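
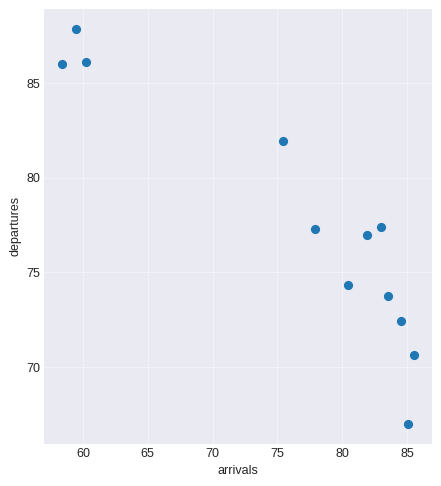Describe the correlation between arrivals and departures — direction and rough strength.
Points are negatively correlated; strong (|r| ≈ 0.9).

negative, strong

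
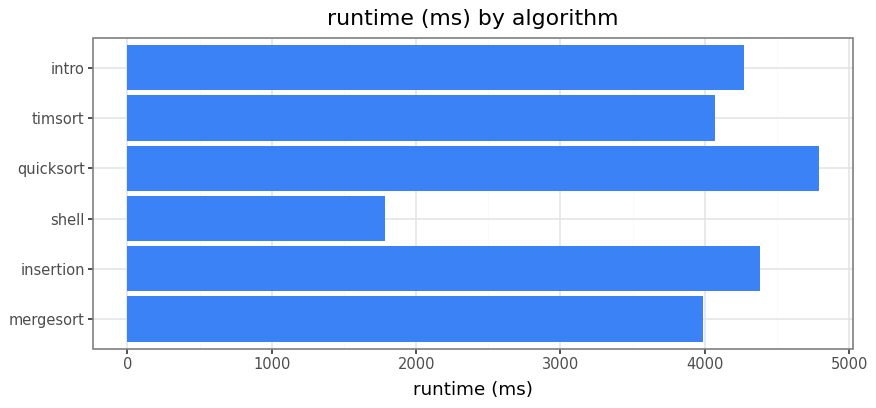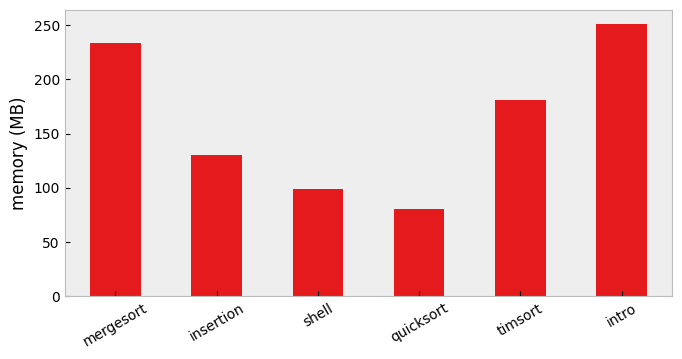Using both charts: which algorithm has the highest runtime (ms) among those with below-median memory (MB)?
quicksort

Chart 2 median memory (MB) ≈ 150; below-median algorithms: insertion, shell, quicksort. Among those, quicksort has the highest runtime (ms) (≈ 5000).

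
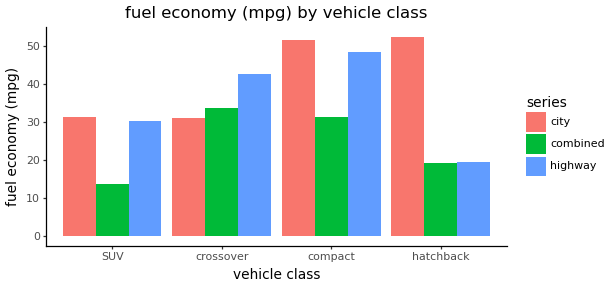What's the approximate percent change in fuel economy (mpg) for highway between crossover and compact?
≈ +11.1%

crossover ≈ 45, compact ≈ 50; (50 − 45) / 45 ≈ +11.1%.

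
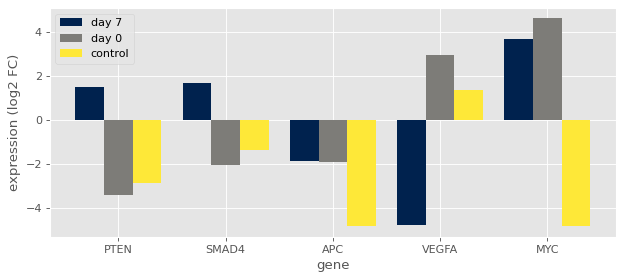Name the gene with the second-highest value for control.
SMAD4

Top 3 for control: VEGFA ≈ 1, SMAD4 ≈ -1, PTEN ≈ -3.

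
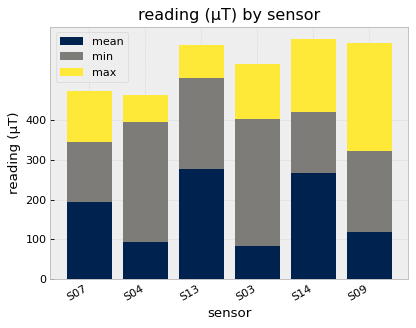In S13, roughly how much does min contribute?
min top ≈ 500, bottom ≈ 300; segment ≈ 200.

≈ 200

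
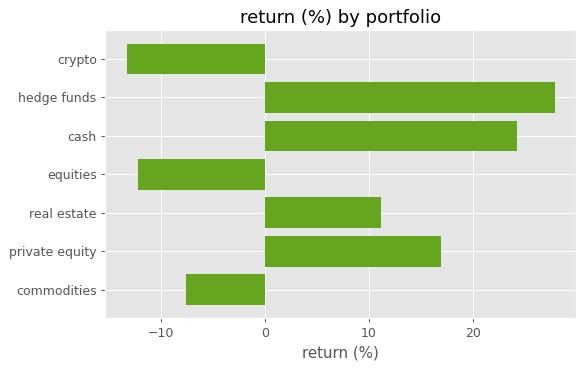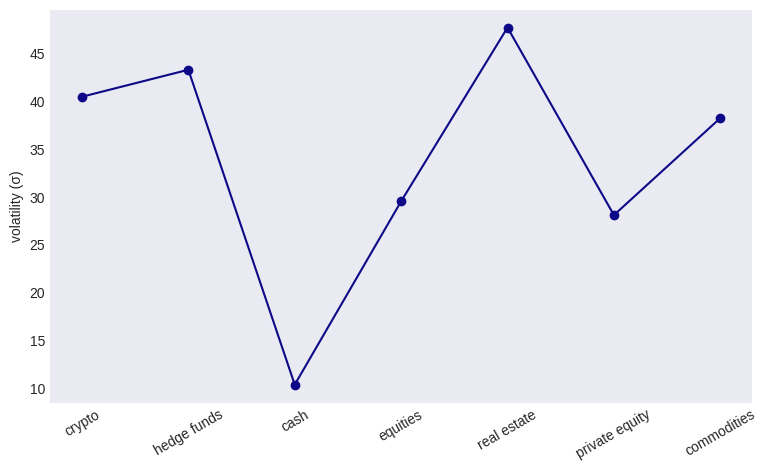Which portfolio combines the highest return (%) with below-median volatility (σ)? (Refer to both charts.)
cash

Chart 2 median volatility (σ) ≈ 40; below-median portfolios: cash, equities, private equity. Among those, cash has the highest return (%) (≈ 25).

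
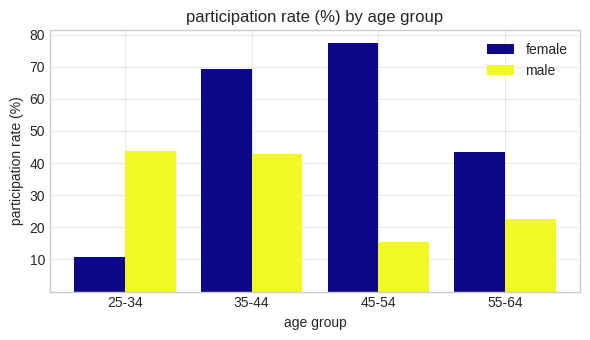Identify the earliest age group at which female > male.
35-44

25-34: female ≈ 10 vs male ≈ 40 (not yet); 35-44: female ≈ 70 vs male ≈ 40 (first crossover).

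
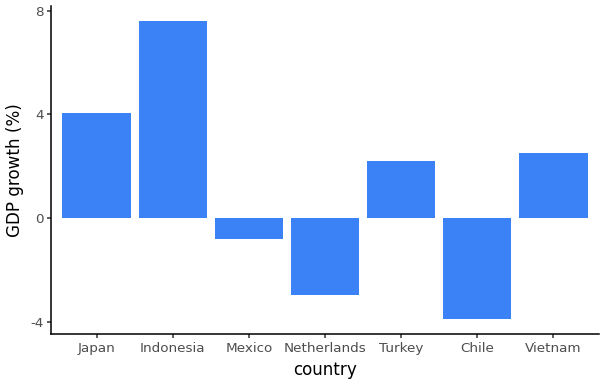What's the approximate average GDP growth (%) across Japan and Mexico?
≈ 2

(4 + -1) / 2 ≈ 2.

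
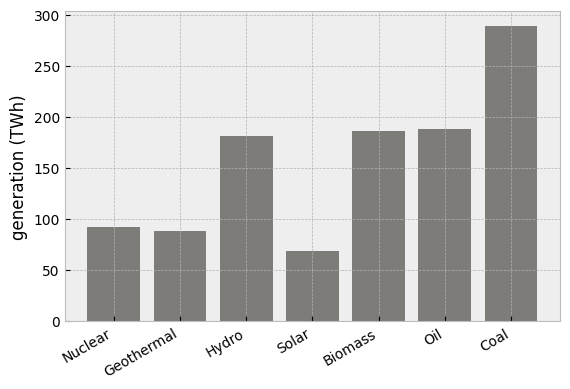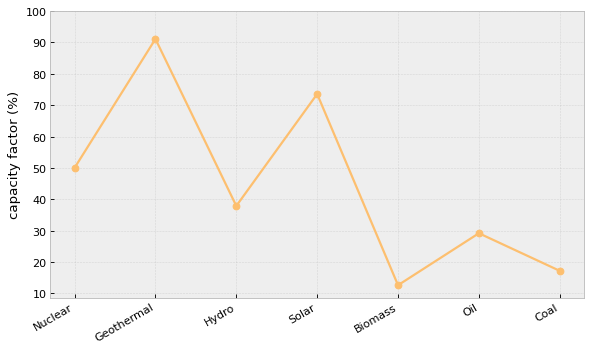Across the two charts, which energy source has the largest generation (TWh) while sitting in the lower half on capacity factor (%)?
Chart 2 median capacity factor (%) ≈ 40; below-median energy sources: Biomass, Oil, Coal. Among those, Coal has the highest generation (TWh) (≈ 300).

Coal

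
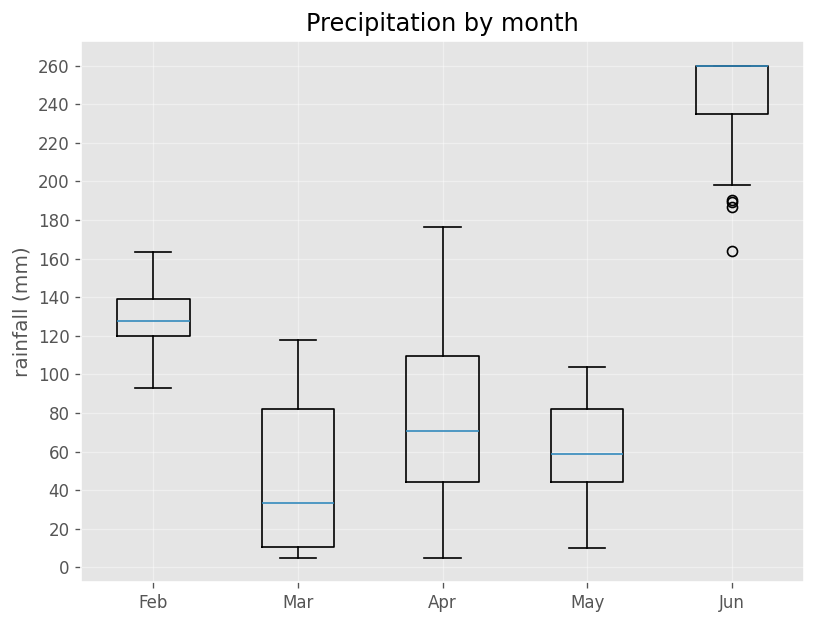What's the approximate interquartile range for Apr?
≈ 60

Q3 ≈ 100, Q1 ≈ 40; IQR ≈ 60.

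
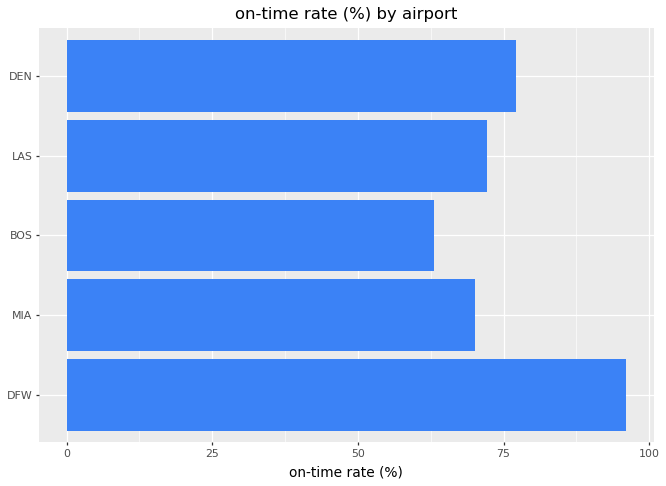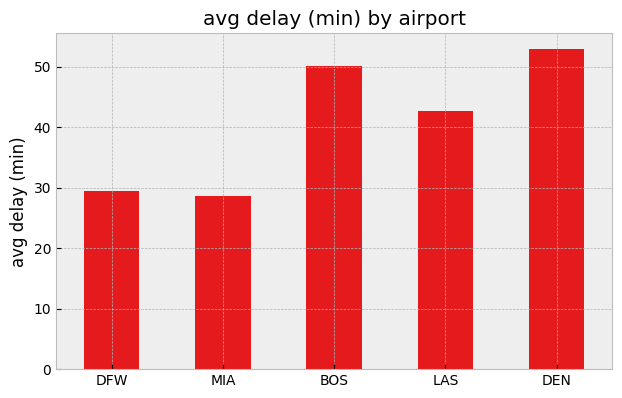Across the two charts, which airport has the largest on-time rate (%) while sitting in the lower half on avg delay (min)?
DFW

Chart 2 median avg delay (min) ≈ 45; below-median airports: DFW, MIA. Among those, DFW has the highest on-time rate (%) (≈ 100).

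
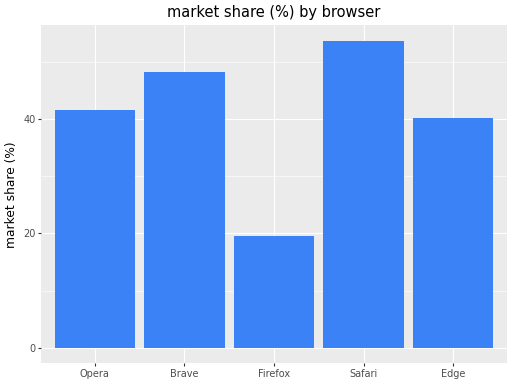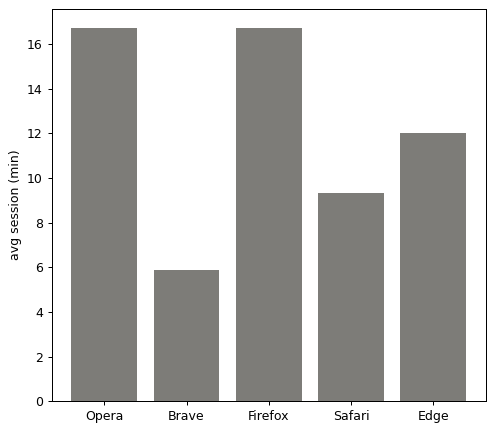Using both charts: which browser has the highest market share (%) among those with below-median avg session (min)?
Chart 2 median avg session (min) ≈ 12; below-median browsers: Brave, Safari. Among those, Safari has the highest market share (%) (≈ 55).

Safari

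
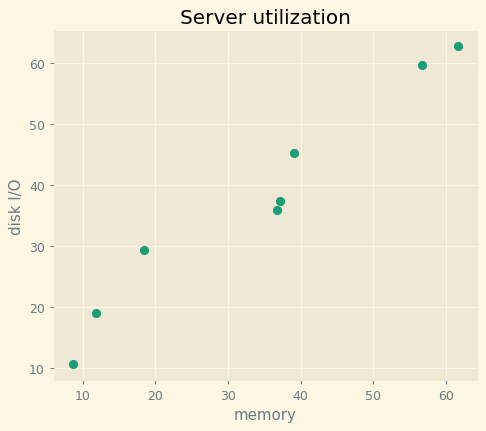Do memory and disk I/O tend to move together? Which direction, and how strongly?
Points are positively correlated; strong (|r| ≈ 1.0).

positive, strong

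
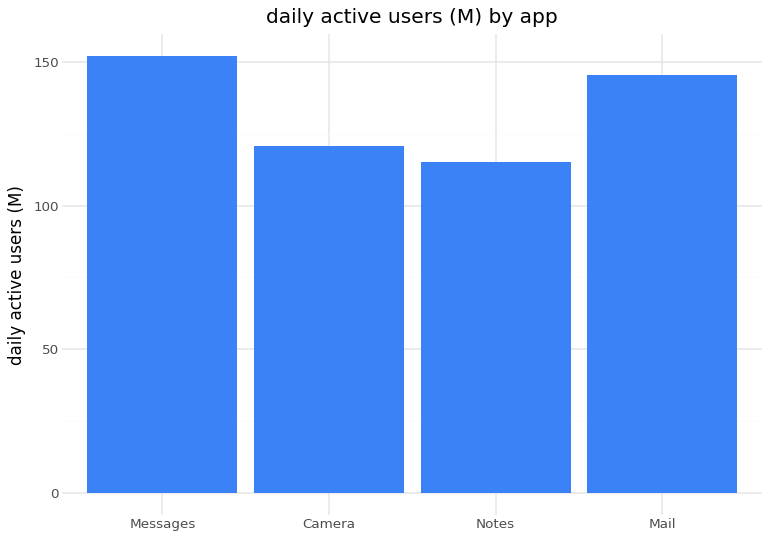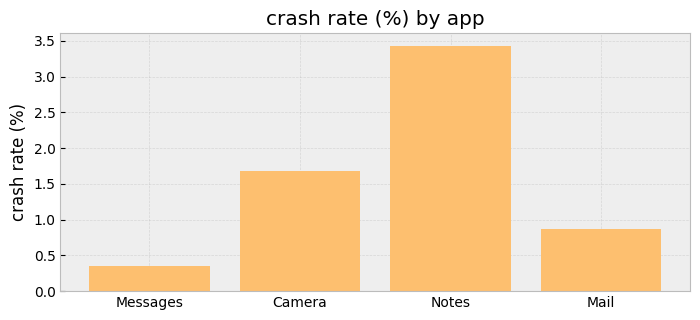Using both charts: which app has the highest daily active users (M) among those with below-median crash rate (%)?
Messages

Chart 2 median crash rate (%) ≈ 1.5; below-median apps: Messages, Mail. Among those, Messages has the highest daily active users (M) (≈ 160).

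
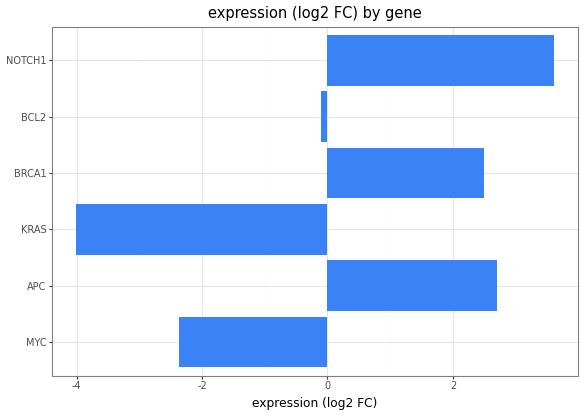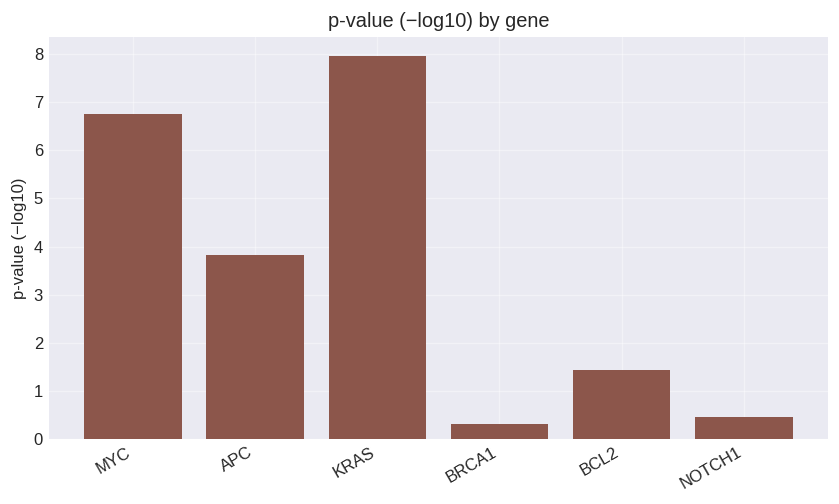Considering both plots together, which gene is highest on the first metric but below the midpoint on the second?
NOTCH1

Chart 2 median p-value (−log10) ≈ 3; below-median genes: BRCA1, BCL2, NOTCH1. Among those, NOTCH1 has the highest expression (log2 FC) (≈ 3.5).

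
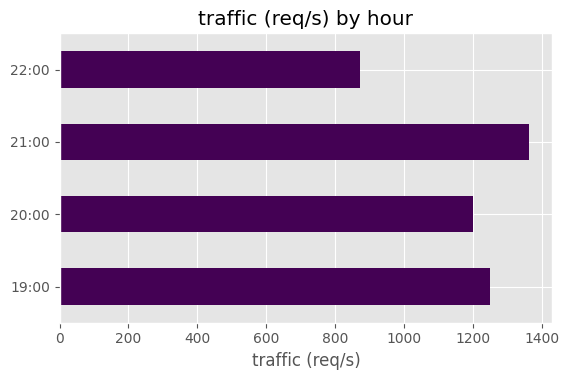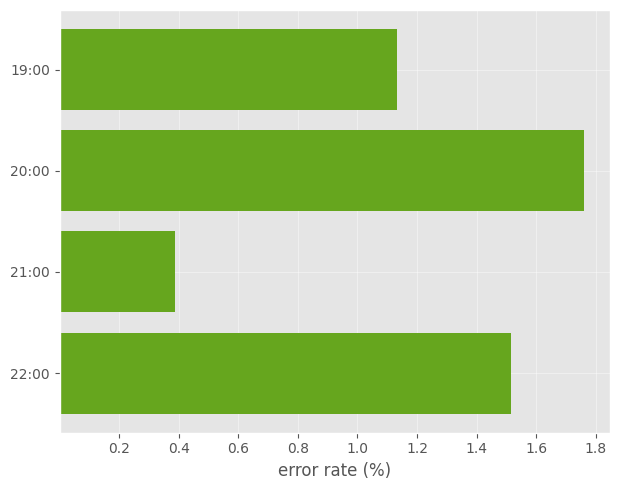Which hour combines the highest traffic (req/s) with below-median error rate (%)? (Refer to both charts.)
21:00

Chart 2 median error rate (%) ≈ 1.4; below-median hours: 19:00, 21:00. Among those, 21:00 has the highest traffic (req/s) (≈ 1400).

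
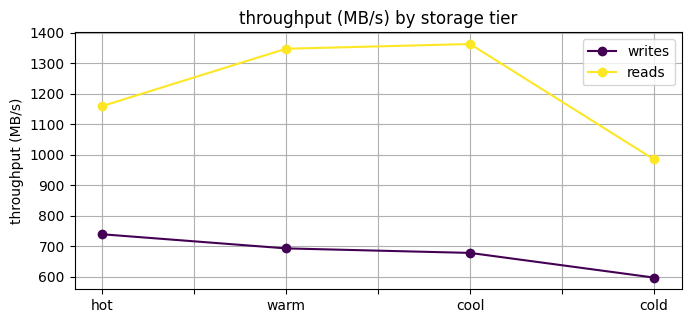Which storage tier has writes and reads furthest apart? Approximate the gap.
cool, ≈ 700 MB/s

cool: writes ≈ 700, reads ≈ 1400 → gap ≈ 700. Next-largest (warm) is only ≈ 600.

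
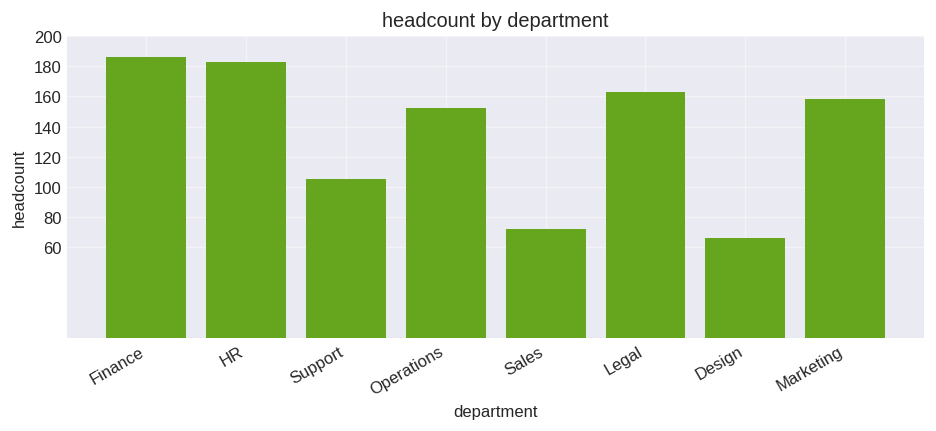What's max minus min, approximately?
Max Finance ≈ 180, min Design ≈ 60; range ≈ 120.

≈ 120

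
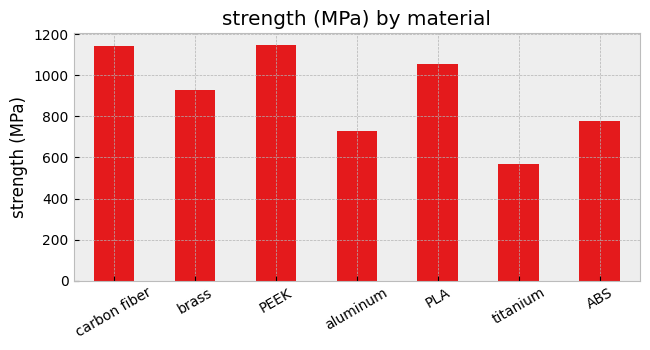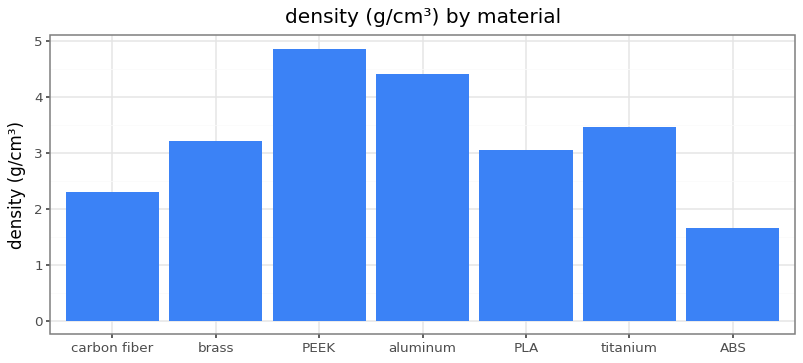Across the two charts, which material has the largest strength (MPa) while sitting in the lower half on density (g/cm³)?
Chart 2 median density (g/cm³) ≈ 3; below-median materials: carbon fiber, PLA, ABS. Among those, carbon fiber has the highest strength (MPa) (≈ 1200).

carbon fiber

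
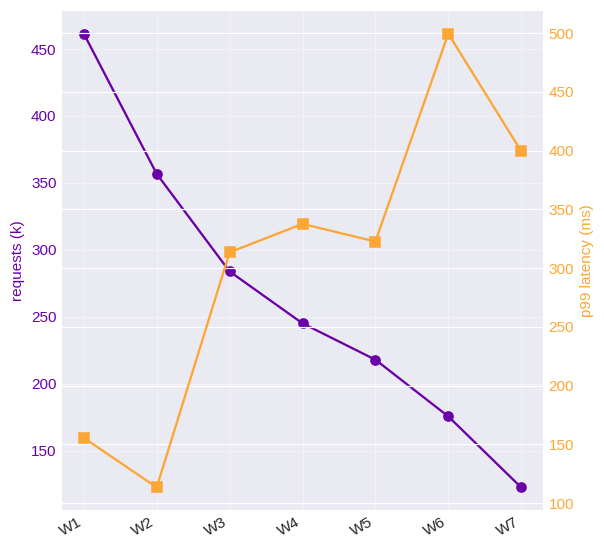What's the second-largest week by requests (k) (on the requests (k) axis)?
W2

Top 3 (on the requests (k) axis): W1 ≈ 450, W2 ≈ 350, W3 ≈ 300.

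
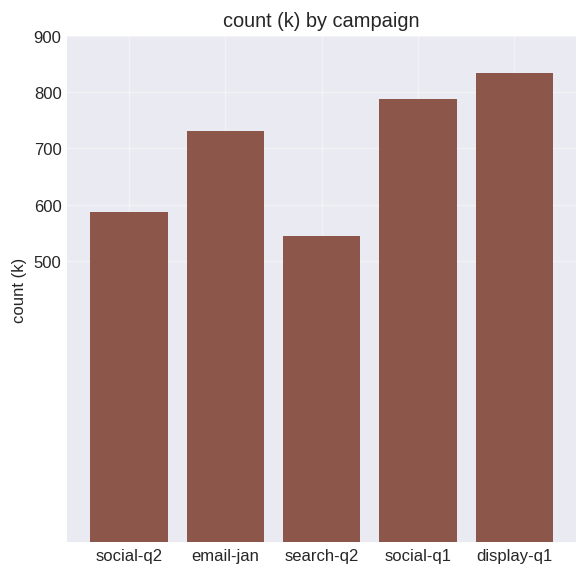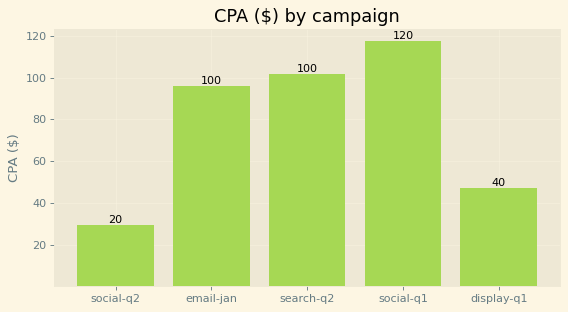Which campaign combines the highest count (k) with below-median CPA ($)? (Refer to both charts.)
Chart 2 median CPA ($) ≈ 100; below-median campaigns: social-q2, display-q1. Among those, display-q1 has the highest count (k) (≈ 800).

display-q1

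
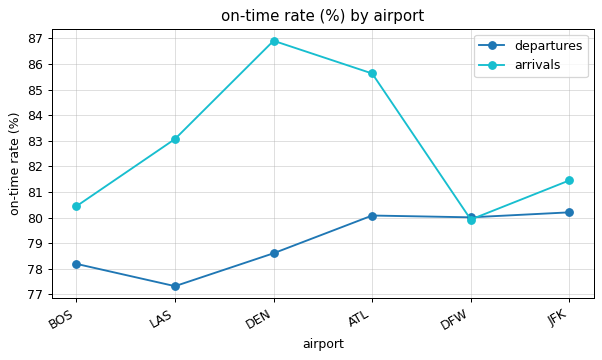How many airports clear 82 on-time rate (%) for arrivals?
Above 82: LAS, DEN, ATL.

3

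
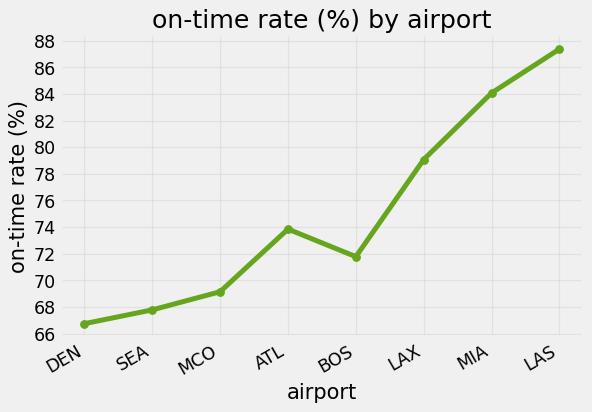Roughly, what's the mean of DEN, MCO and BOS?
≈ 69

(66 + 70 + 72) / 3 ≈ 69.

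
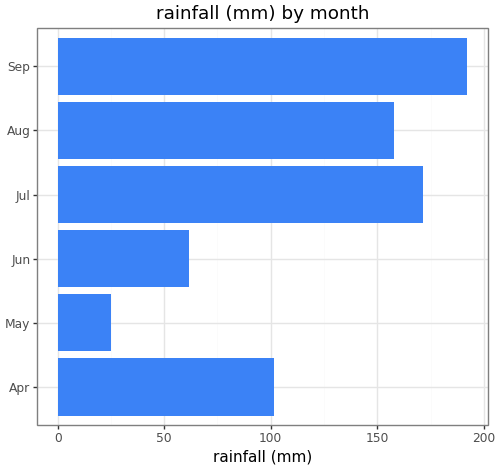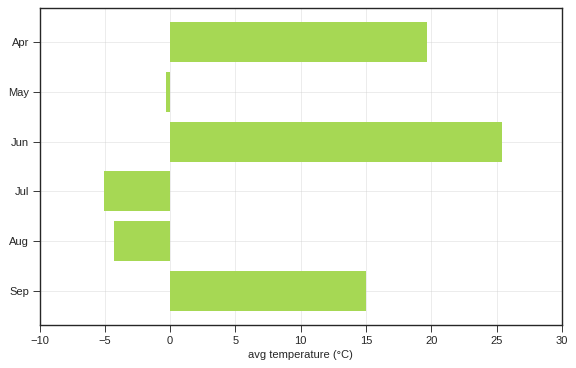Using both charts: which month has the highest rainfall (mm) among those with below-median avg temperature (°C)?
Jul

Chart 2 median avg temperature (°C) ≈ 5; below-median months: May, Jul, Aug. Among those, Jul has the highest rainfall (mm) (≈ 180).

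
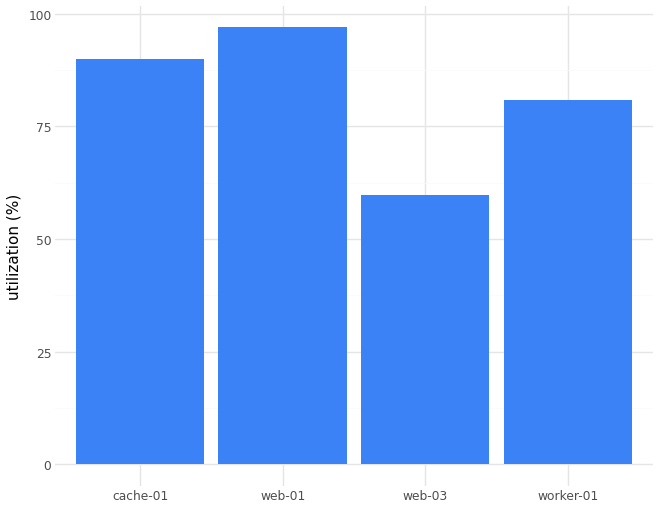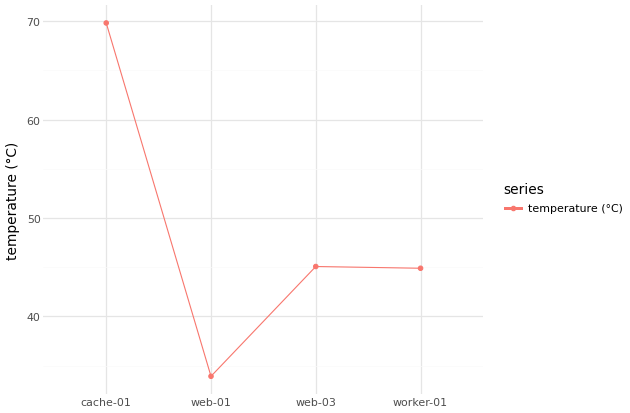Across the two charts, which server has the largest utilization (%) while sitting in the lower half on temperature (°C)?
web-01

Chart 2 median temperature (°C) ≈ 40; below-median servers: web-01, worker-01. Among those, web-01 has the highest utilization (%) (≈ 100).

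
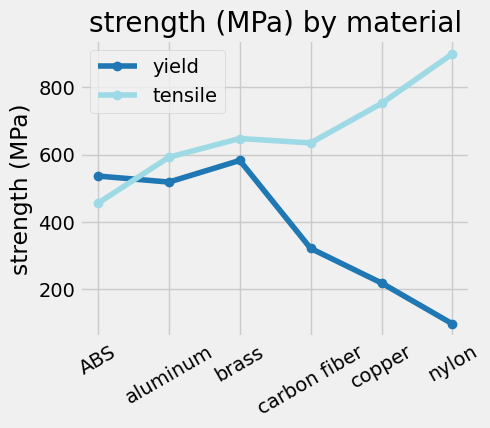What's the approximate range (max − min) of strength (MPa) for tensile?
≈ 400

Max nylon ≈ 900, min ABS ≈ 500; range ≈ 400.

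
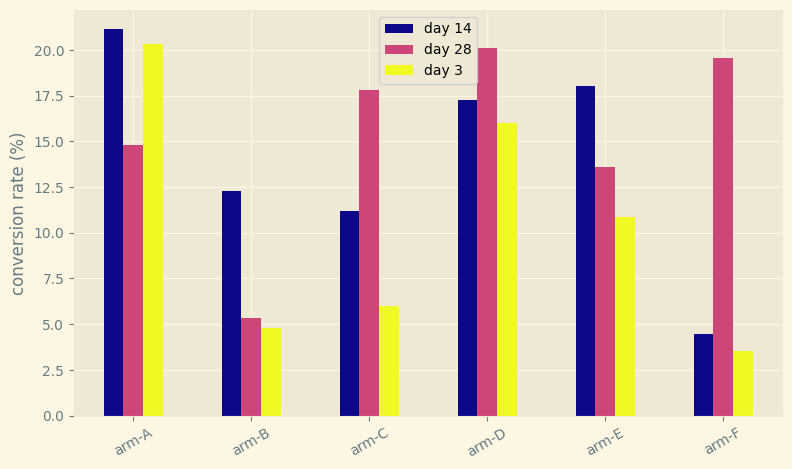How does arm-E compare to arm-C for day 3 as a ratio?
arm-E ≈ 10, arm-C ≈ 6; 10/6 ≈ 1.67.

≈ 1.67×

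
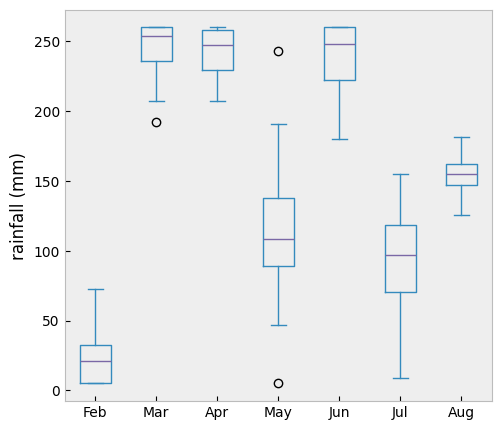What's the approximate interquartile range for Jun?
Q3 ≈ 260, Q1 ≈ 220; IQR ≈ 40.

≈ 40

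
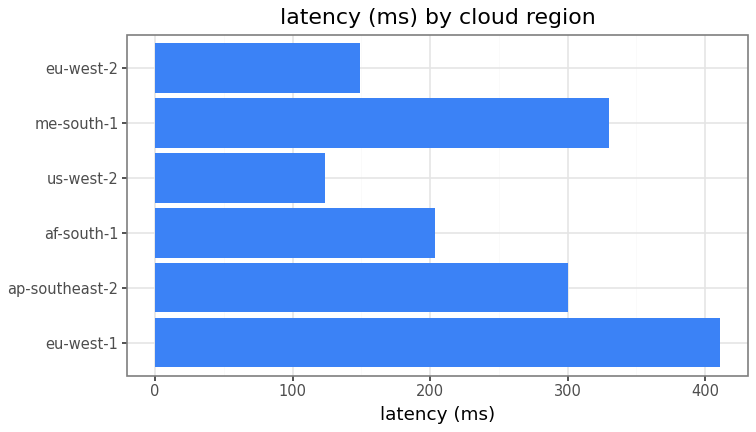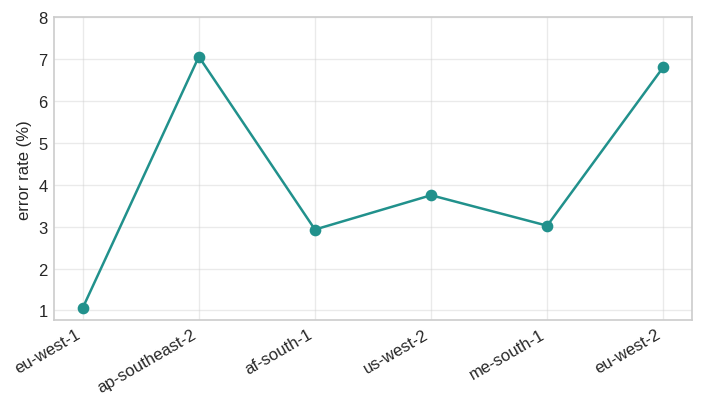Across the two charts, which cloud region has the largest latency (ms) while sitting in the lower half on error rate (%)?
Chart 2 median error rate (%) ≈ 3; below-median cloud regions: eu-west-1, af-south-1, me-south-1. Among those, eu-west-1 has the highest latency (ms) (≈ 400).

eu-west-1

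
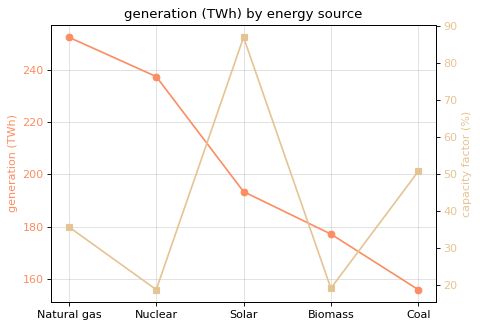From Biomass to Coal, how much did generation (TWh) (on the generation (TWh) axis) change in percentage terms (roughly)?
≈ -11.1%

Biomass ≈ 180, Coal ≈ 160; (160 − 180) / 180 ≈ -11.1%.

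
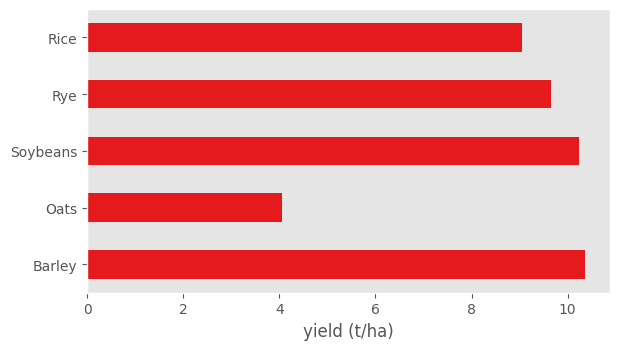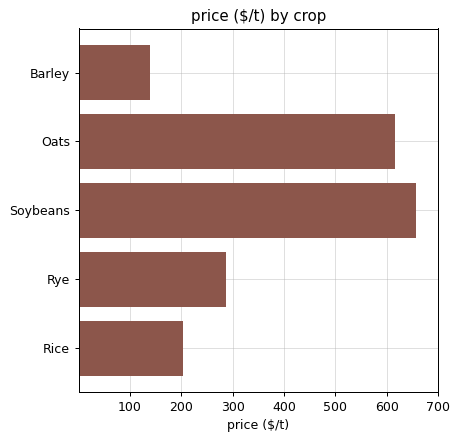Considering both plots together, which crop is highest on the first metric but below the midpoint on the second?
Barley

Chart 2 median price ($/t) ≈ 300; below-median crops: Barley, Rice. Among those, Barley has the highest yield (t/ha) (≈ 10).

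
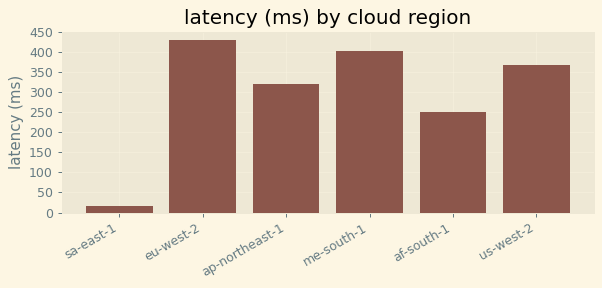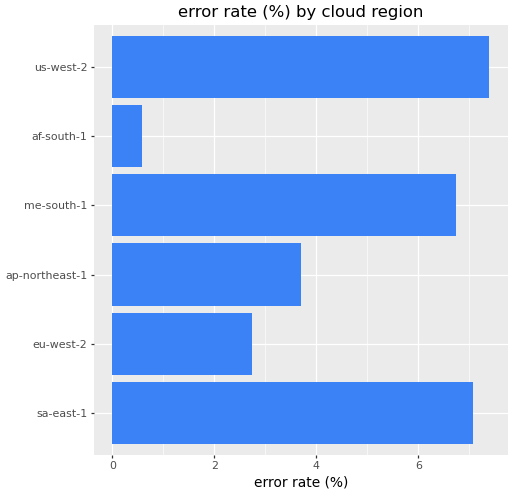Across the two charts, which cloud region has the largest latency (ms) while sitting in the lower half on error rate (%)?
Chart 2 median error rate (%) ≈ 5; below-median cloud regions: eu-west-2, ap-northeast-1, af-south-1. Among those, eu-west-2 has the highest latency (ms) (≈ 450).

eu-west-2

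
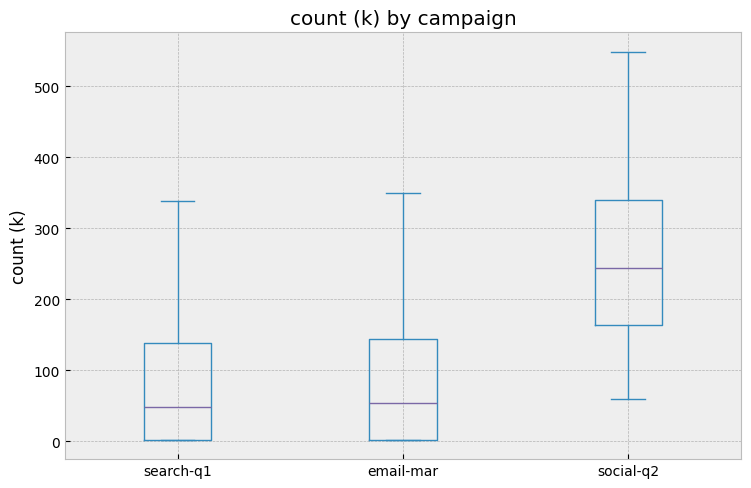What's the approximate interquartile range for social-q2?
Q3 ≈ 340, Q1 ≈ 160; IQR ≈ 180.

≈ 180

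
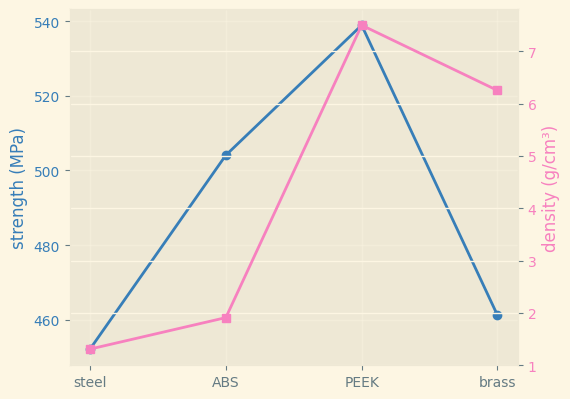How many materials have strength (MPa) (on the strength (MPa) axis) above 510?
1

Above 510: PEEK.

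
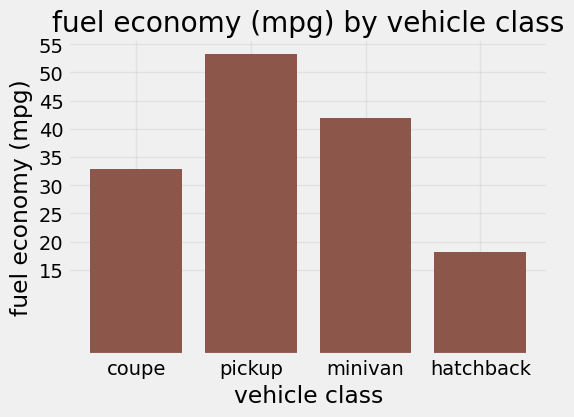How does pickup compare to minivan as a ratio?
≈ 1.38×

pickup ≈ 55, minivan ≈ 40; 55/40 ≈ 1.38.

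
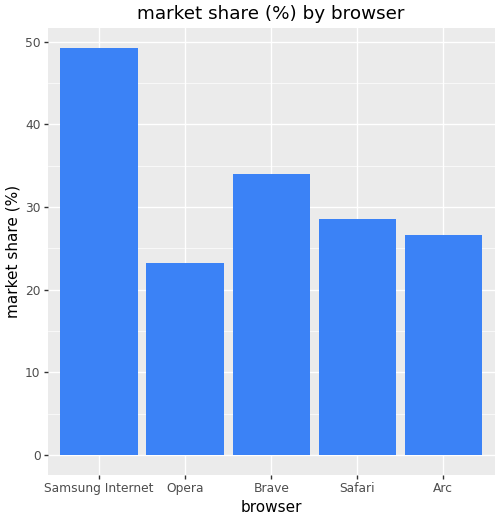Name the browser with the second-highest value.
Brave

Top 3: Samsung Internet ≈ 50, Brave ≈ 35, Safari ≈ 30.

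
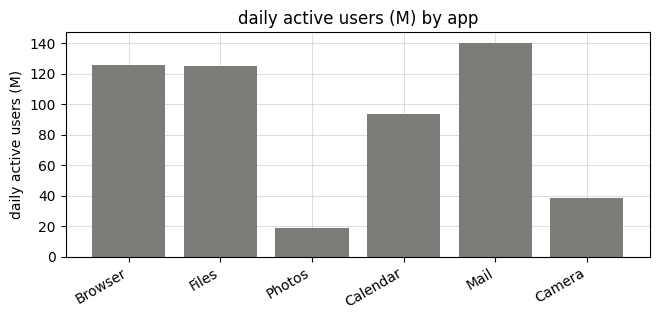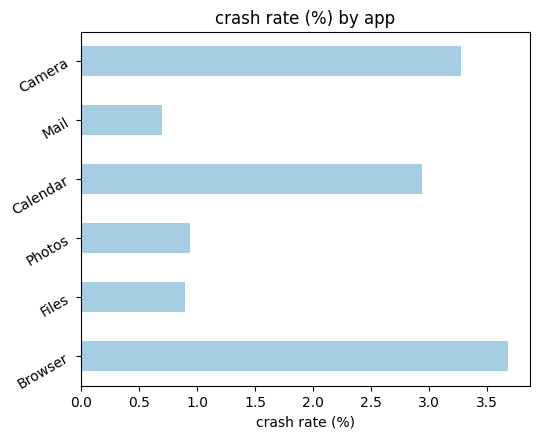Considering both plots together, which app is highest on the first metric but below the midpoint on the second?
Mail

Chart 2 median crash rate (%) ≈ 2; below-median apps: Files, Photos, Mail. Among those, Mail has the highest daily active users (M) (≈ 140).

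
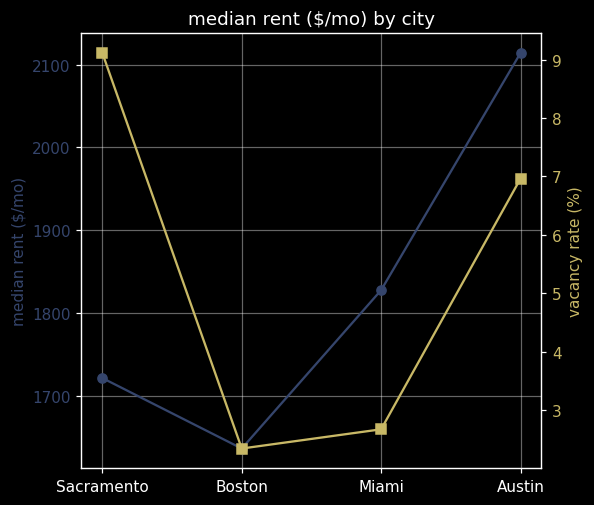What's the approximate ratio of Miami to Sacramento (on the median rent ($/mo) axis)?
Miami ≈ 1850, Sacramento ≈ 1700; 1850/1700 ≈ 1.09.

≈ 1.09×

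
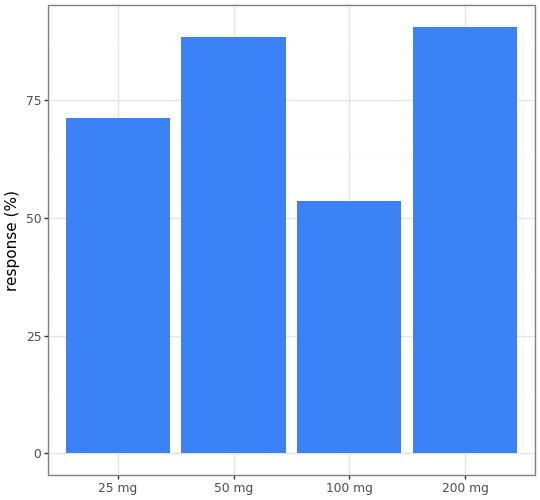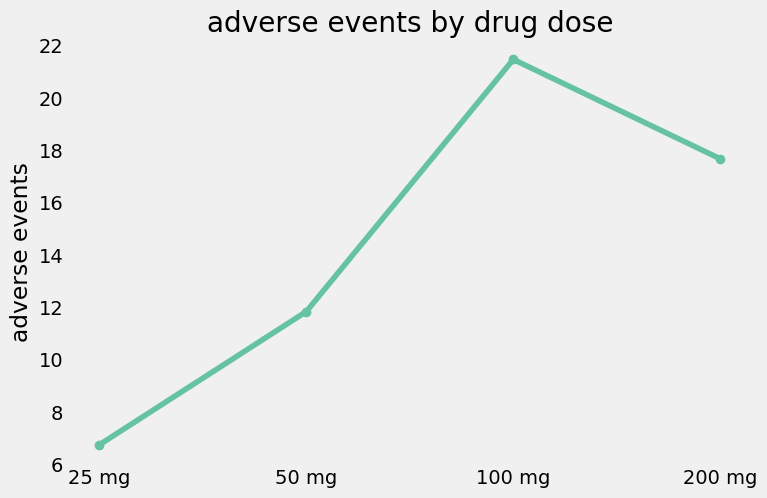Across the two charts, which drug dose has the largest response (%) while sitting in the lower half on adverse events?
Chart 2 median adverse events ≈ 14; below-median drug doses: 25 mg, 50 mg. Among those, 50 mg has the highest response (%) (≈ 90).

50 mg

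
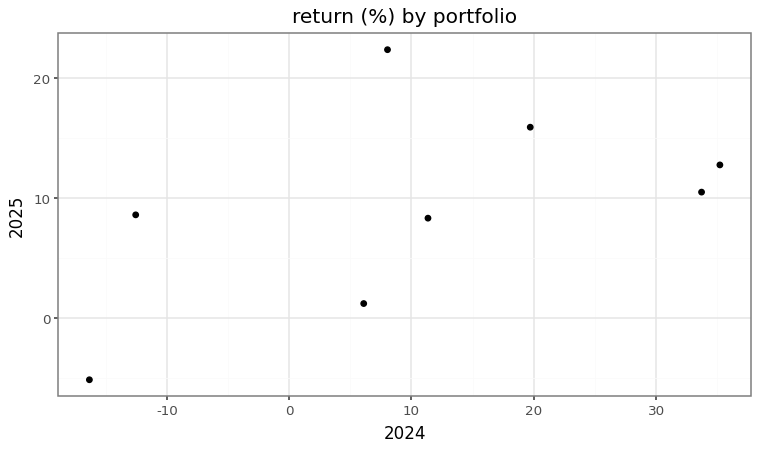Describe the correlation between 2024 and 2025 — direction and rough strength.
Points are positively correlated; moderate (|r| ≈ 0.5).

positive, moderate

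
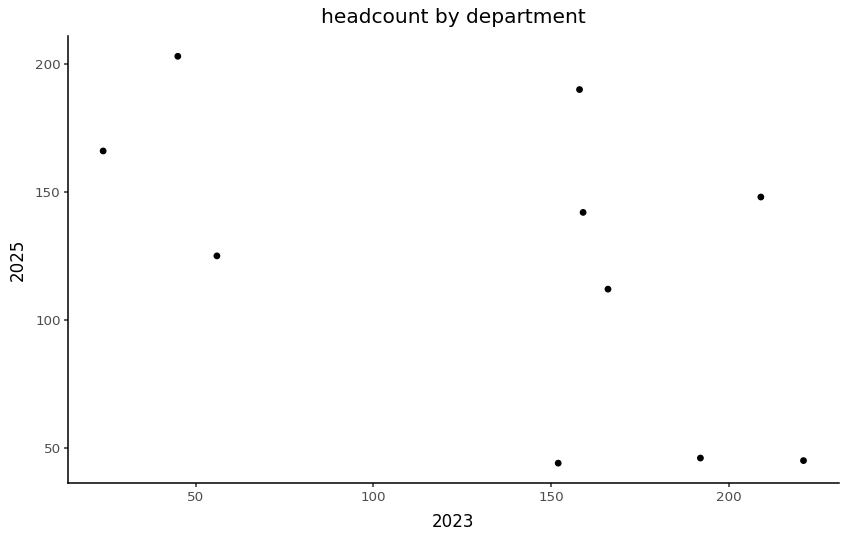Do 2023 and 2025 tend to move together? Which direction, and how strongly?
Points are negatively correlated; moderate (|r| ≈ 0.6).

negative, moderate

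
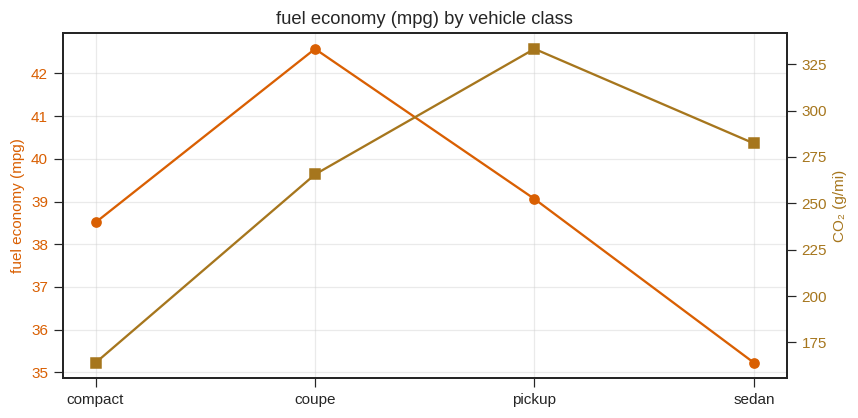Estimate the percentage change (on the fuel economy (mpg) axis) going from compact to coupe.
compact ≈ 39, coupe ≈ 43; (43 − 39) / 39 ≈ +10.3%.

≈ +10.3%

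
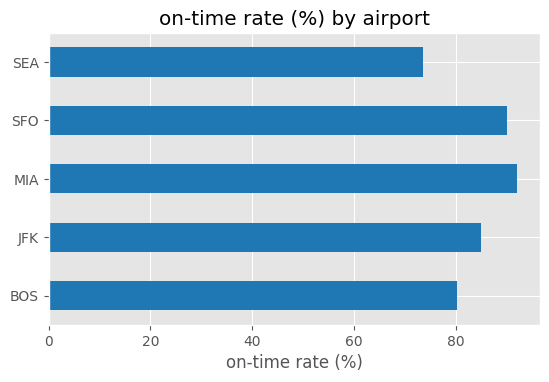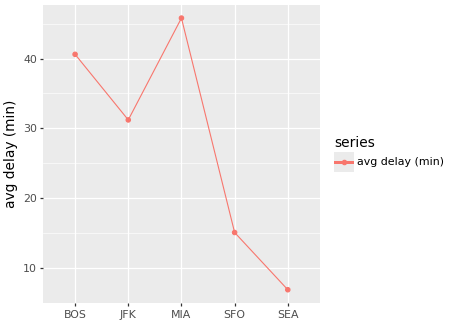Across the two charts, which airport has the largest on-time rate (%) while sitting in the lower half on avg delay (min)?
Chart 2 median avg delay (min) ≈ 30; below-median airports: SFO, SEA. Among those, SFO has the highest on-time rate (%) (≈ 90).

SFO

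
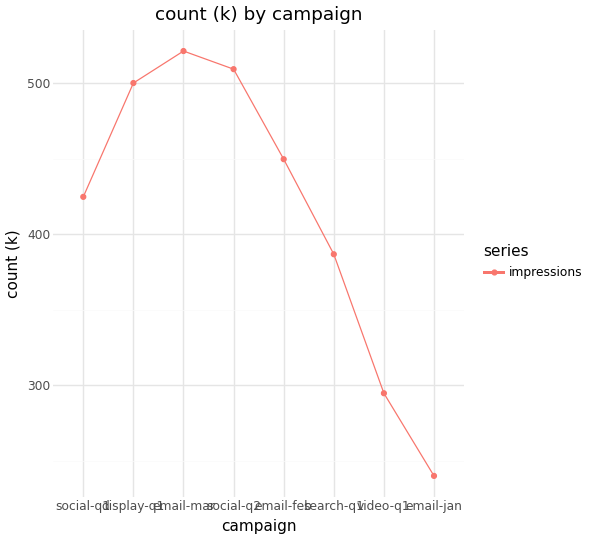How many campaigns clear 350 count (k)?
Above 350: social-q1, display-q1, email-mar, social-q2, email-feb, search-q1.

6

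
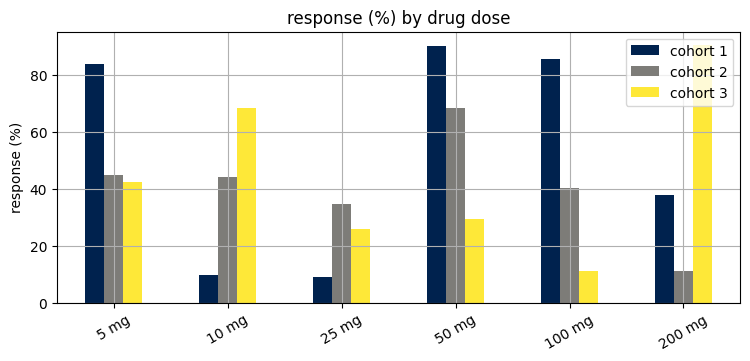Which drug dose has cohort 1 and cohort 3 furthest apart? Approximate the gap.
100 mg, ≈ 80 %

100 mg: cohort 1 ≈ 90, cohort 3 ≈ 10 → gap ≈ 80. Next-largest (50 mg) is only ≈ 60.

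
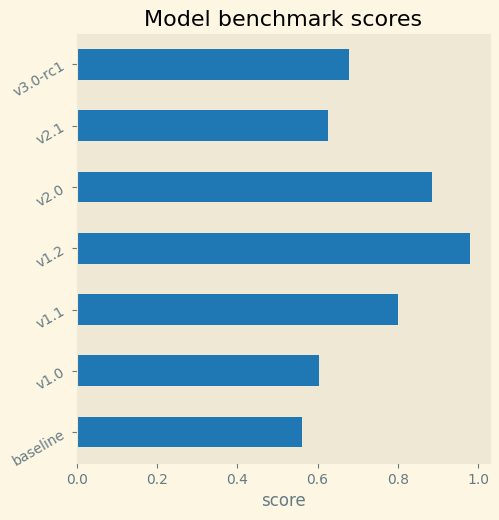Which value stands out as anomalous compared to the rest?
v1.2 ≈ 1.0; the rest sit between ≈ 0.6 and ≈ 0.9.

v1.2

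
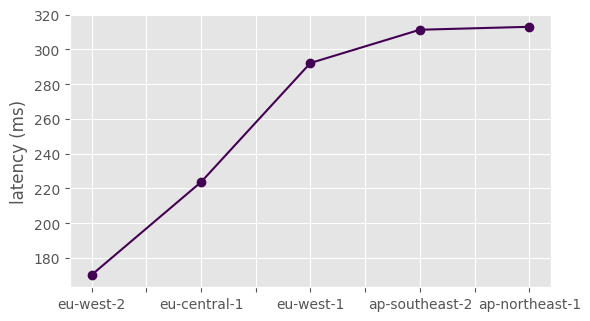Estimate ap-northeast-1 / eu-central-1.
ap-northeast-1 ≈ 320, eu-central-1 ≈ 220; 320/220 ≈ 1.45.

≈ 1.45×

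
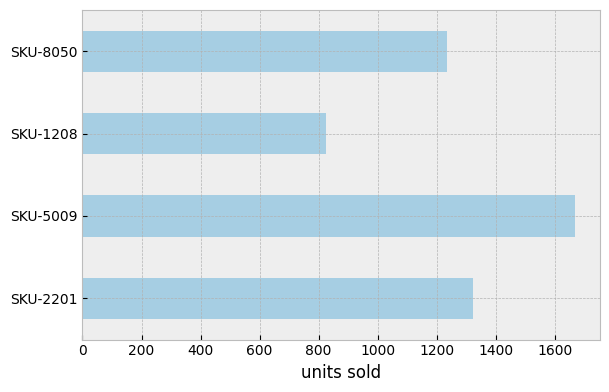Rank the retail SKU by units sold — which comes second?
Top 3: SKU-5009 ≈ 1600, SKU-2201 ≈ 1400, SKU-8050 ≈ 1200.

SKU-2201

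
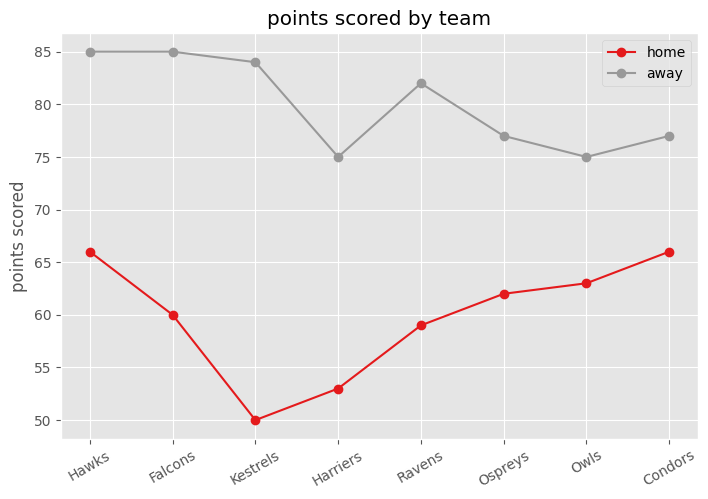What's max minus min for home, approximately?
Max Hawks ≈ 65, min Kestrels ≈ 50; range ≈ 15.

≈ 15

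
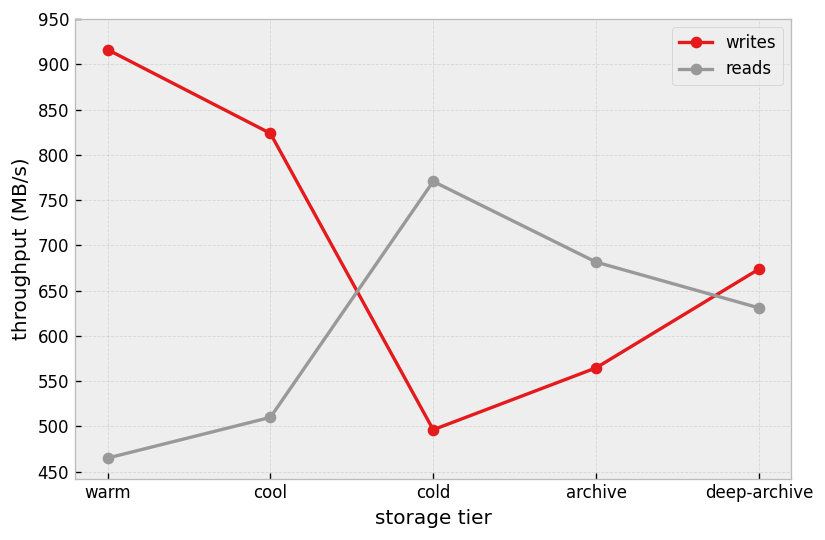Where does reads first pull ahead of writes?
cold

cool: reads ≈ 500 vs writes ≈ 800 (not yet); cold: reads ≈ 750 vs writes ≈ 500 (first crossover).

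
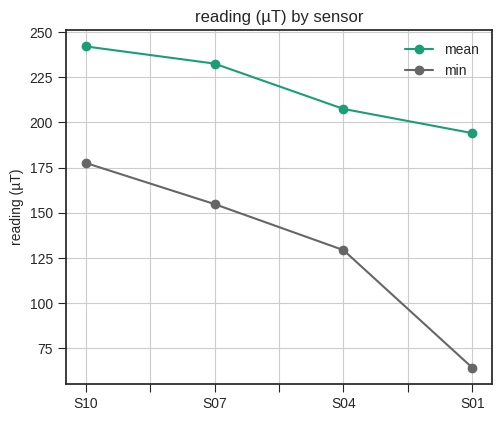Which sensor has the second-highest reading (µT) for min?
S07

Top 3 for min: S10 ≈ 180, S07 ≈ 160, S04 ≈ 120.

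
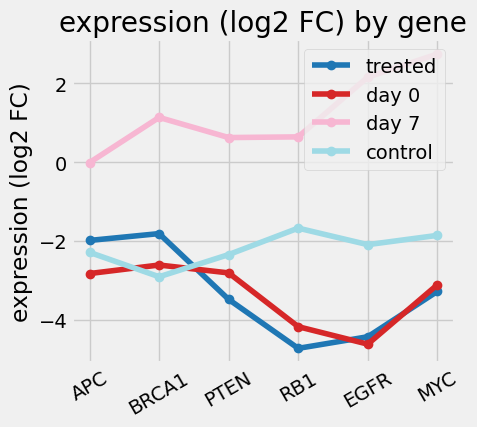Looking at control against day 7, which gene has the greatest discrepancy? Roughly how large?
MYC: control ≈ -2, day 7 ≈ 3 → gap ≈ 5. Next-largest (EGFR) is only ≈ 4.

MYC, ≈ 5 log2 FC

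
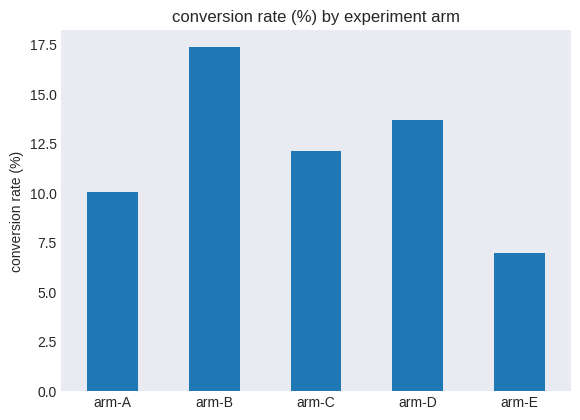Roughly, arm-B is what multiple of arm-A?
arm-B ≈ 18, arm-A ≈ 10; 18/10 ≈ 1.8.

≈ 1.8×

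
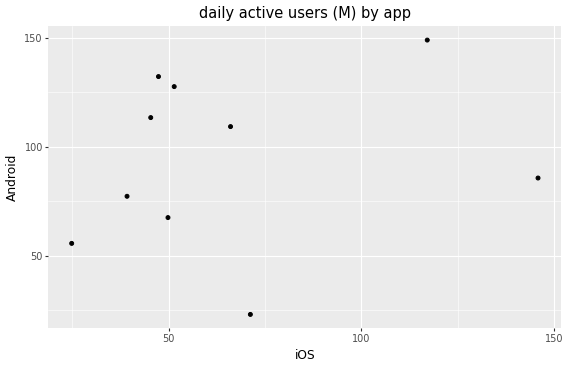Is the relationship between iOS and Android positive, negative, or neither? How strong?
Points are roughly uncorrelated; weak (|r| ≈ 0.2).

no clear correlation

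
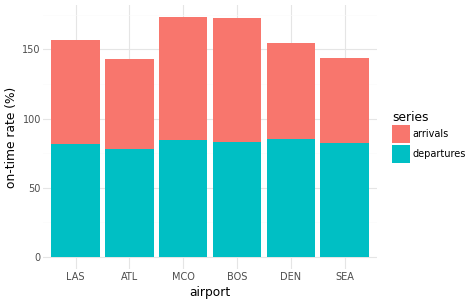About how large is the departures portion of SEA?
departures top ≈ 80, bottom ≈ 0; segment ≈ 80.

≈ 80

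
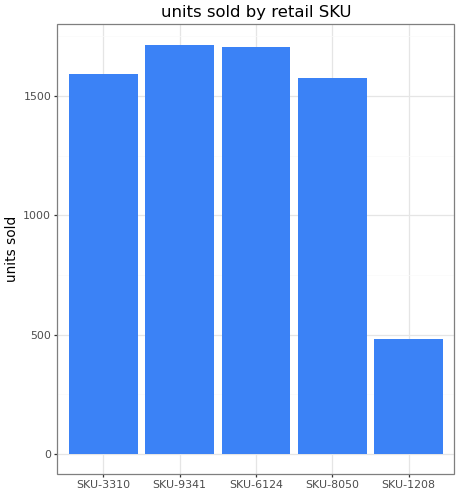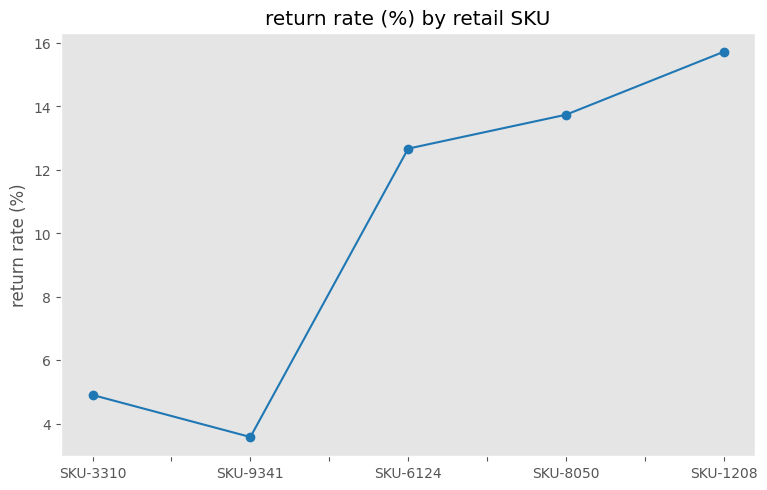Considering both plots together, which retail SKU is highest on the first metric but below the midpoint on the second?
Chart 2 median return rate (%) ≈ 12; below-median retail SKUs: SKU-3310, SKU-9341. Among those, SKU-9341 has the highest units sold (≈ 1800).

SKU-9341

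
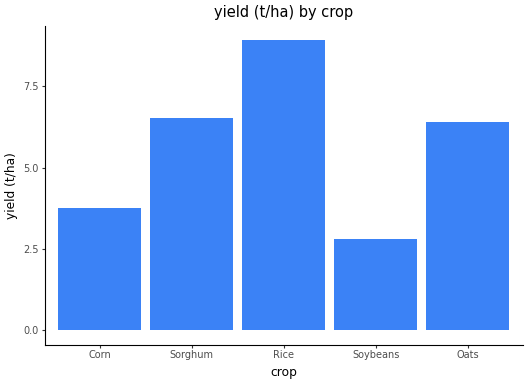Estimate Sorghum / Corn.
Sorghum ≈ 7, Corn ≈ 4; 7/4 ≈ 1.75.

≈ 1.75×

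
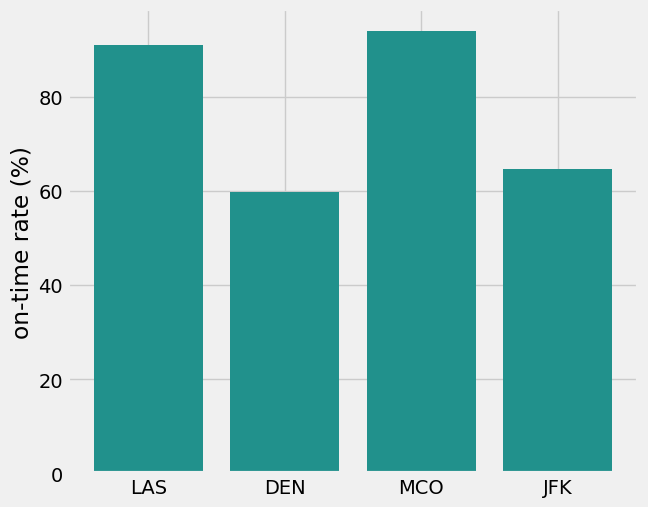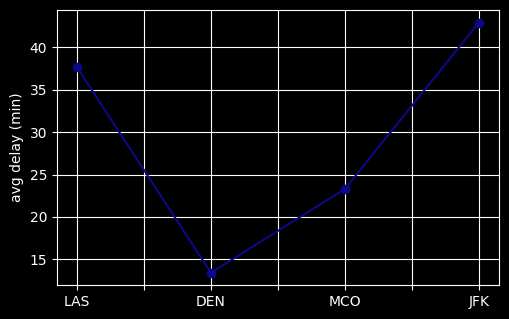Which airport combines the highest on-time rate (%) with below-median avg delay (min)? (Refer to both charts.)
MCO

Chart 2 median avg delay (min) ≈ 30; below-median airports: DEN, MCO. Among those, MCO has the highest on-time rate (%) (≈ 90).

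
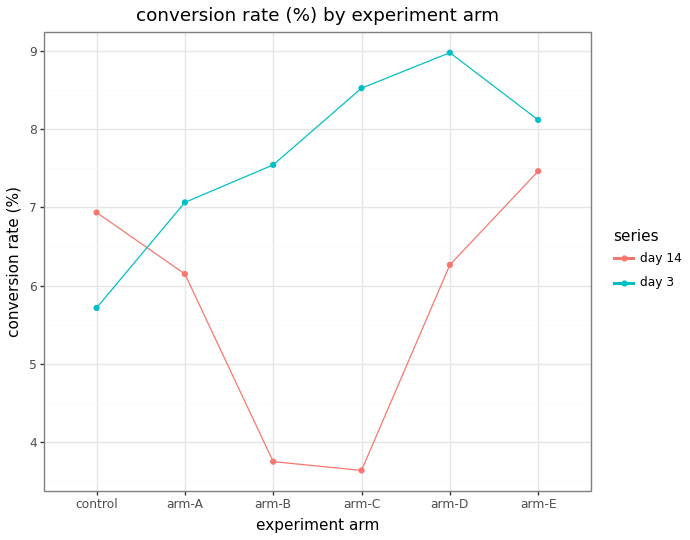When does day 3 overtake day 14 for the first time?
arm-A

control: day 3 ≈ 5.5 vs day 14 ≈ 7.0 (not yet); arm-A: day 3 ≈ 7.0 vs day 14 ≈ 6.0 (first crossover).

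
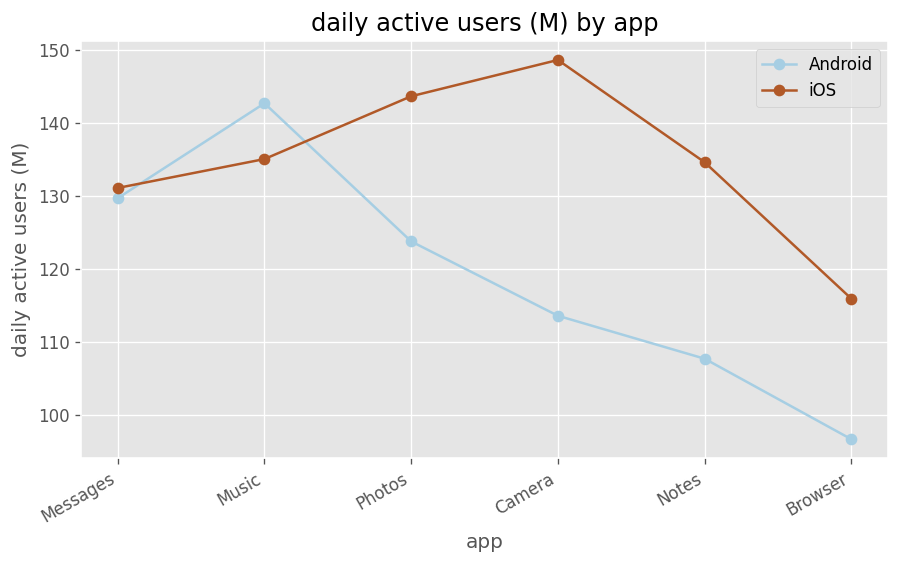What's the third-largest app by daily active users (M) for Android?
Photos

Top 4 for Android: Music ≈ 145, Messages ≈ 130, Photos ≈ 125, Camera ≈ 115.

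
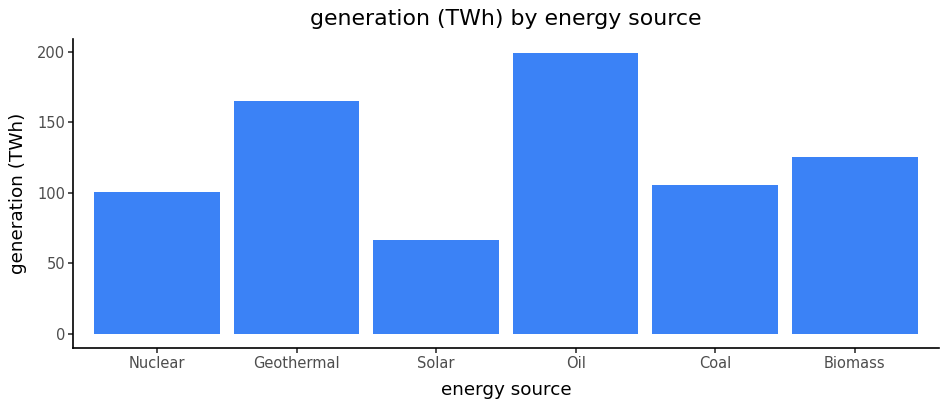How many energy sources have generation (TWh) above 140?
2

Above 140: Geothermal, Oil.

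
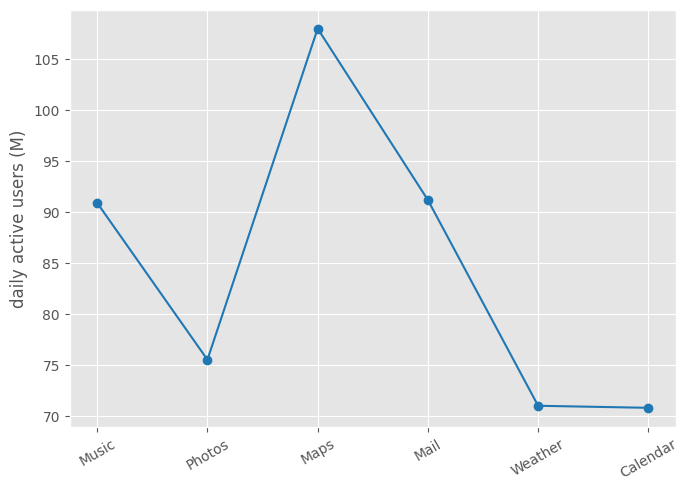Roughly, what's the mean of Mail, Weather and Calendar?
(90 + 70 + 70) / 3 ≈ 77.

≈ 77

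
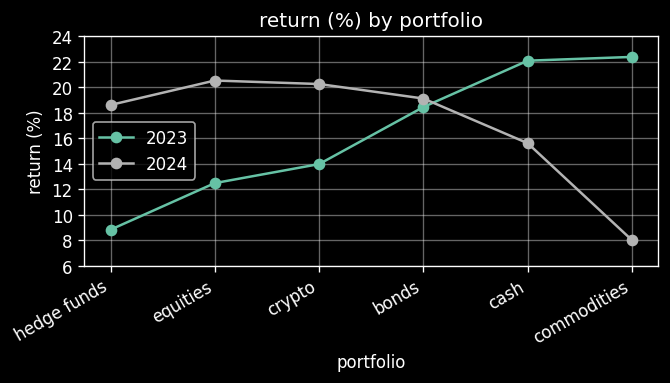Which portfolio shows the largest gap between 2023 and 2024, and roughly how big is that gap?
commodities: 2023 ≈ 22, 2024 ≈ 8 → gap ≈ 14. Next-largest (hedge funds) is only ≈ 10.

commodities, ≈ 14 %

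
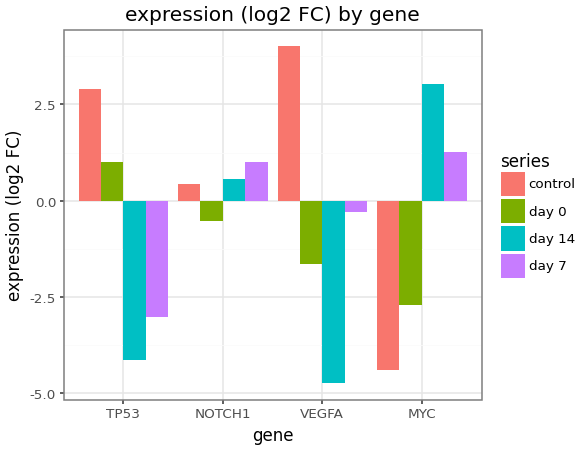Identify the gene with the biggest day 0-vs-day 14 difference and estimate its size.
MYC, ≈ 6 log2 FC

MYC: day 0 ≈ -3, day 14 ≈ 3 → gap ≈ 6. Next-largest (TP53) is only ≈ 5.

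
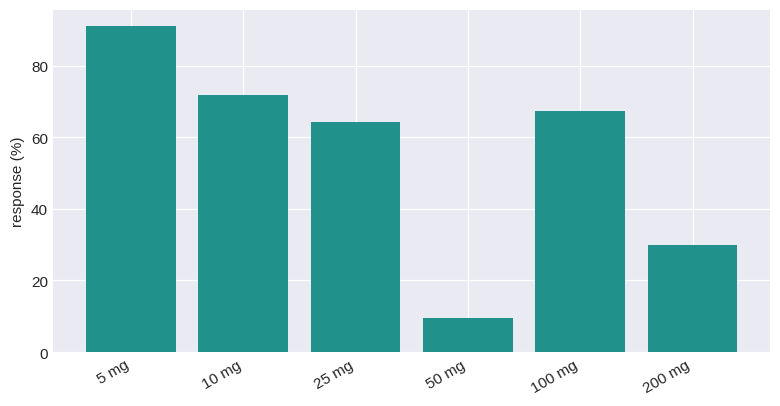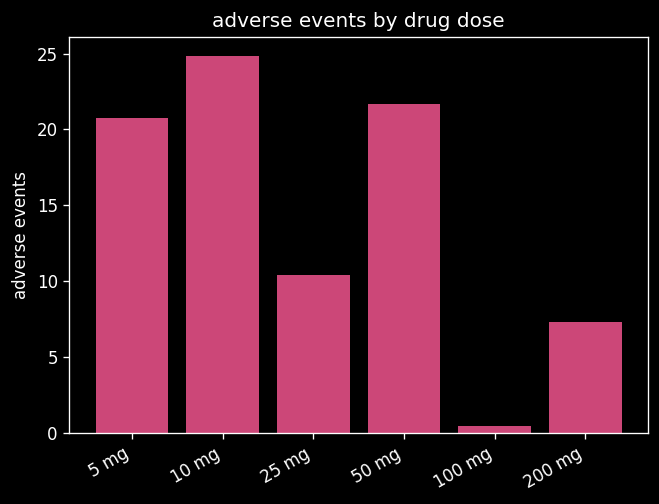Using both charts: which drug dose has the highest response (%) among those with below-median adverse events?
100 mg

Chart 2 median adverse events ≈ 15; below-median drug doses: 25 mg, 100 mg, 200 mg. Among those, 100 mg has the highest response (%) (≈ 70).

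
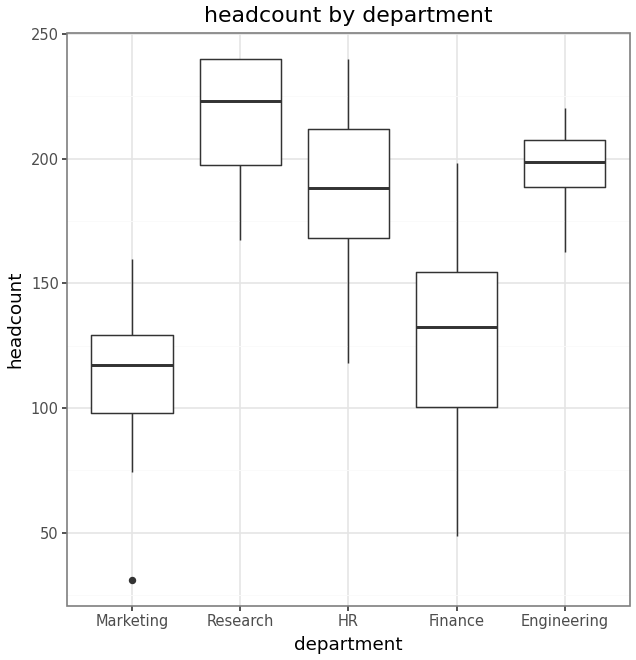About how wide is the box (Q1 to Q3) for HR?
≈ 40

Q3 ≈ 210, Q1 ≈ 170; IQR ≈ 40.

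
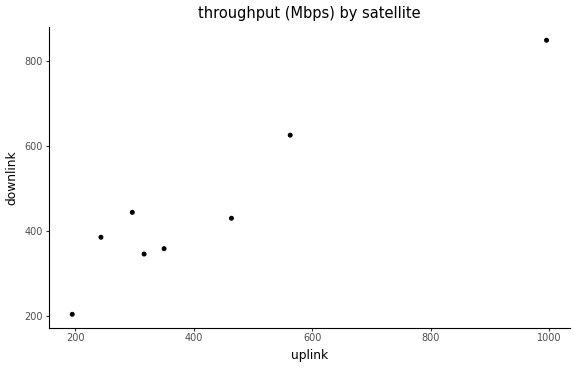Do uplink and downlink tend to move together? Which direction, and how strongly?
Points are positively correlated; strong (|r| ≈ 0.9).

positive, strong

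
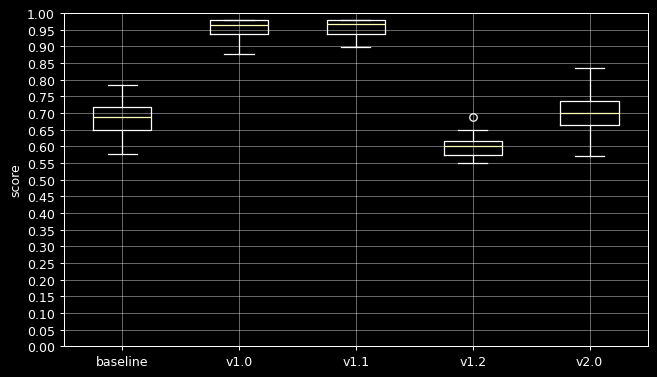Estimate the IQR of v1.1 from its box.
≈ 0.05

Q3 ≈ 1.00, Q1 ≈ 0.95; IQR ≈ 0.05.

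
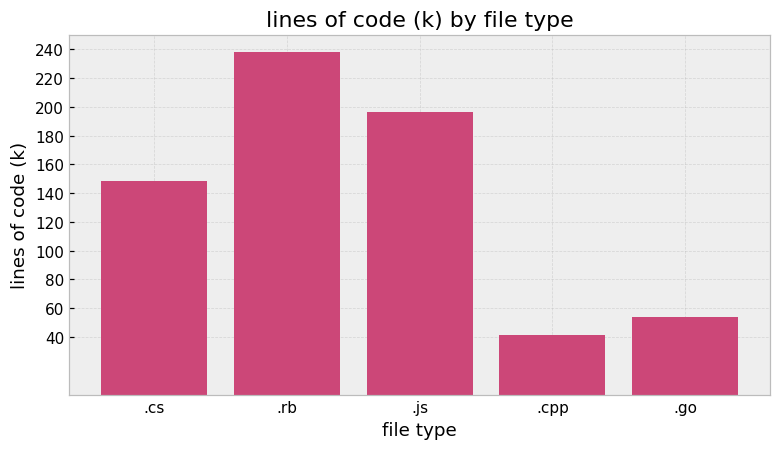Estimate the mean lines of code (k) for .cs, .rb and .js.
≈ 193

(140 + 240 + 200) / 3 ≈ 193.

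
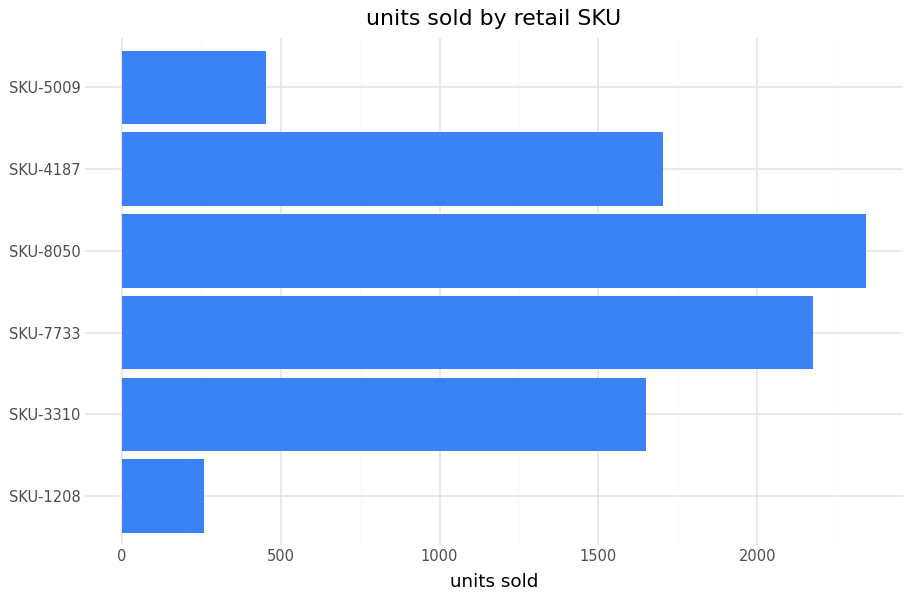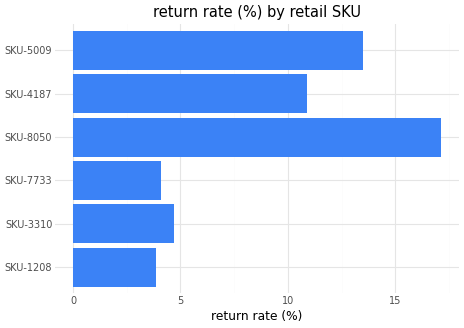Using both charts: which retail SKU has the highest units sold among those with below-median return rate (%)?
SKU-7733

Chart 2 median return rate (%) ≈ 8; below-median retail SKUs: SKU-1208, SKU-3310, SKU-7733. Among those, SKU-7733 has the highest units sold (≈ 2000).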